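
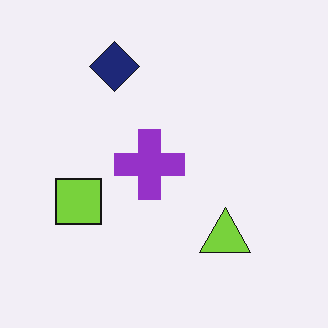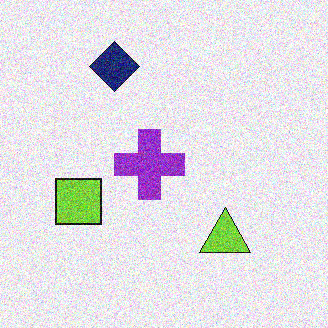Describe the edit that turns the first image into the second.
The image was degraded with strong gaussian noise.

Random speckle covers the whole image, including the flat background.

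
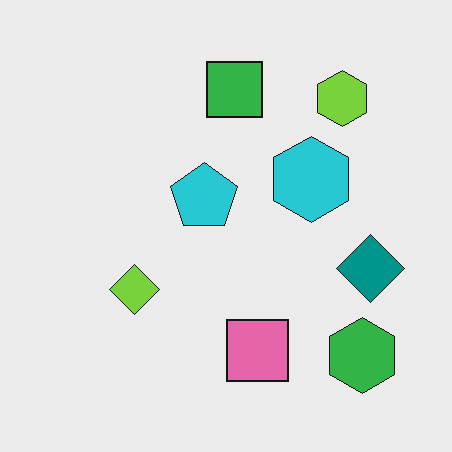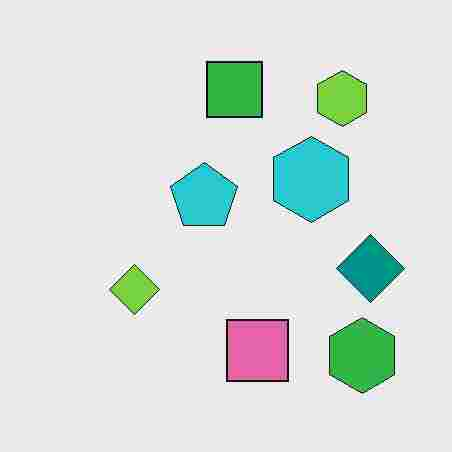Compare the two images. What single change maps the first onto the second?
This is the original image heavily JPEG-compressed with obvious blocking artifacts.

Blocky 8×8 compression artifacts appear around shape edges and the flat background shows ringing — characteristic JPEG degradation.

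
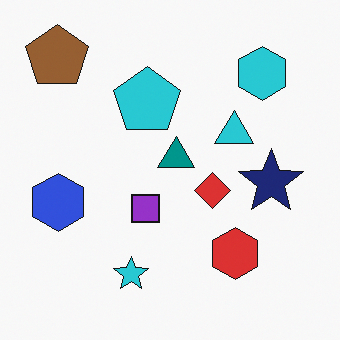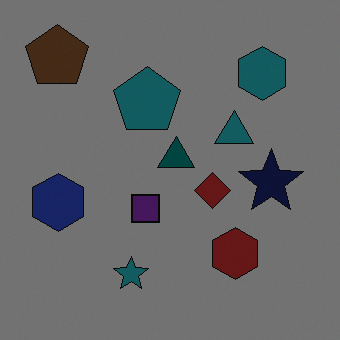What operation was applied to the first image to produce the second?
The image was noticeably darkened.

Every pixel — background and shapes alike — is uniformly darkened.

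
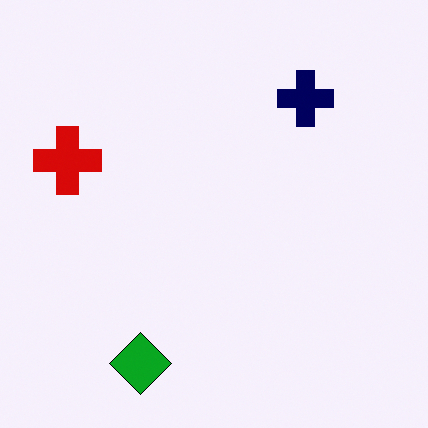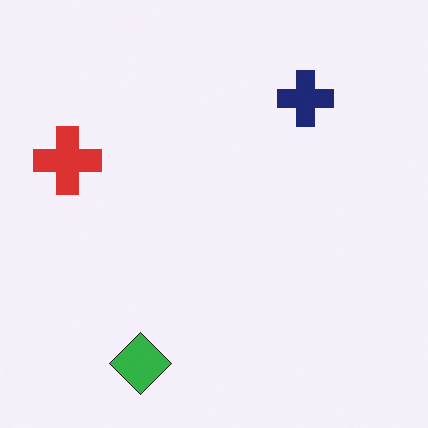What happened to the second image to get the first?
This is the original image given slightly increased contrast.

Tones are pushed away from mid-grey across the whole image — a global contrast change.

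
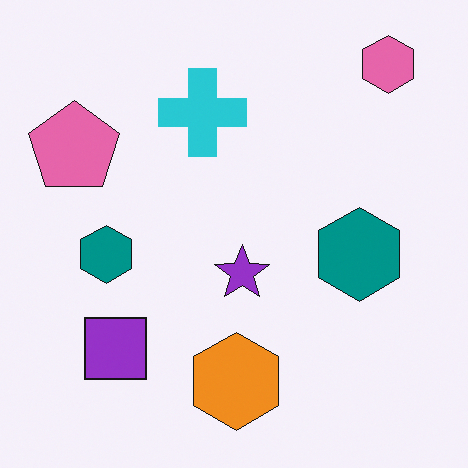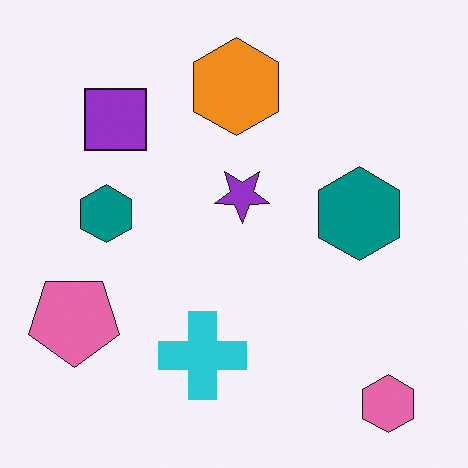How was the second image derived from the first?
The second image is the first flipped vertically (top ↔ bottom).

The pink hexagon is in the top-right of the first image and the bottom-right of the second — shapes on opposite sides of the horizontal midline have swapped in a mirror flip.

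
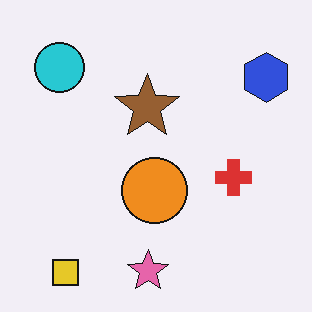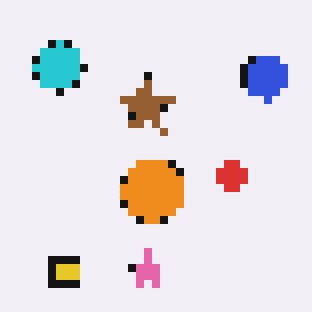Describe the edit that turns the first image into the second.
The second image is the first moderately pixelated.

Shapes are reduced to large square blocks; fine edges and outlines are lost — a downscale-then-upscale (mosaic) effect.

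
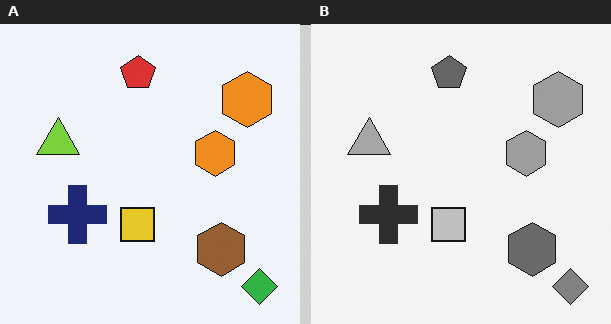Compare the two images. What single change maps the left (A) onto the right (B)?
Converted to grayscale.

All color is removed — every shape is now a shade of grey.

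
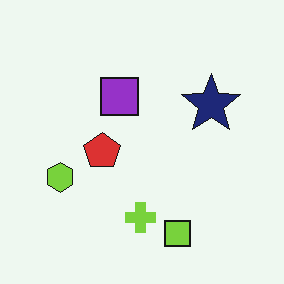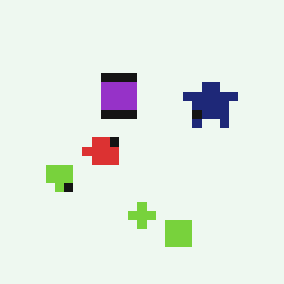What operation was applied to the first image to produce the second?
It was coarsely pixelated.

Shapes are reduced to large square blocks; fine edges and outlines are lost — a downscale-then-upscale (mosaic) effect.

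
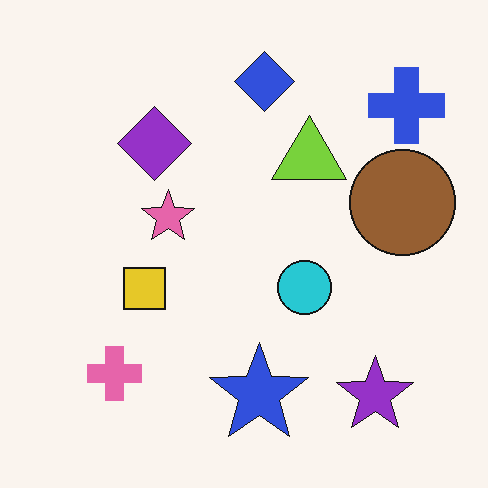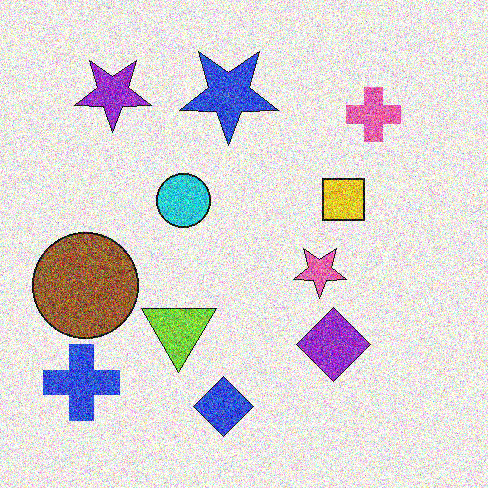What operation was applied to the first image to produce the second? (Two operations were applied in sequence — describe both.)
It was rotated 180°, then degraded with strong gaussian noise.

The blue cross sits in the top-right of the first image and the bottom-left of the second — consistent with a whole-image 180° rotation. Random speckle covers the whole image, including the flat background.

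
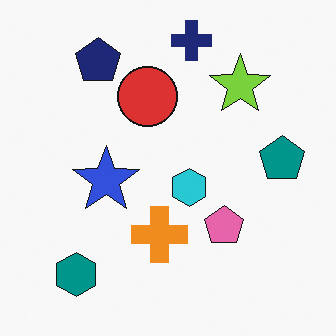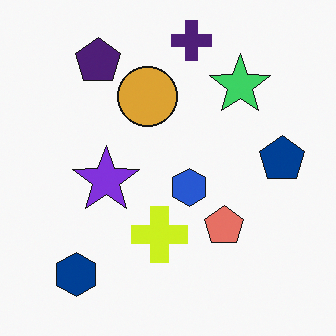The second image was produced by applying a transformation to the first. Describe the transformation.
The second image is the first hue-shifted slightly.

Every shape's color has rotated by the same amount around the hue wheel — a uniform hue shift.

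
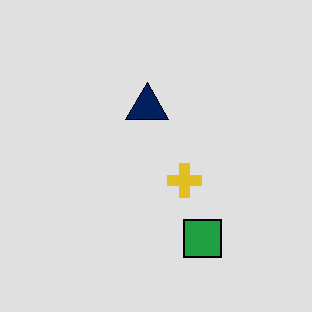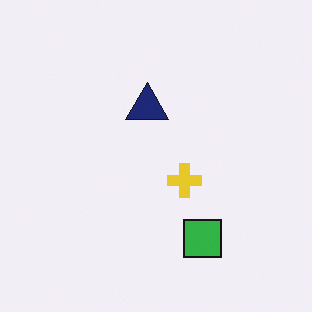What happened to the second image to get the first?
The transformation is: posterized to a reduced palette.

Each flat color has snapped to a coarser quantized level — most visibly, the near-white background has dropped to a flat grey.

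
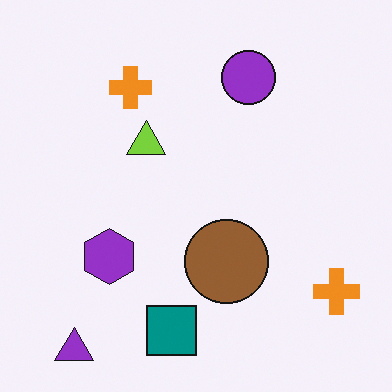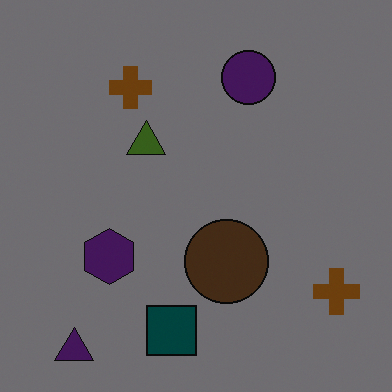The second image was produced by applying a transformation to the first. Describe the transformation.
Noticeably darkened.

Every pixel — background and shapes alike — is uniformly darkened.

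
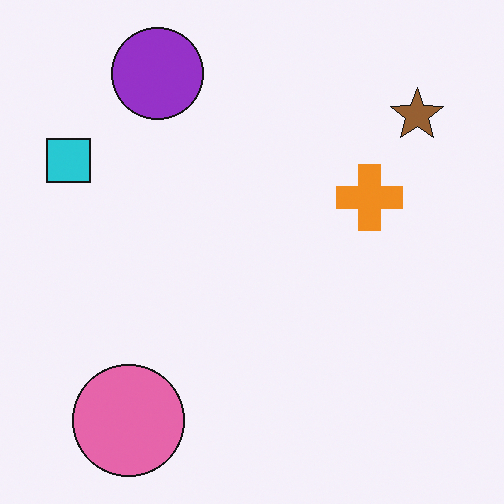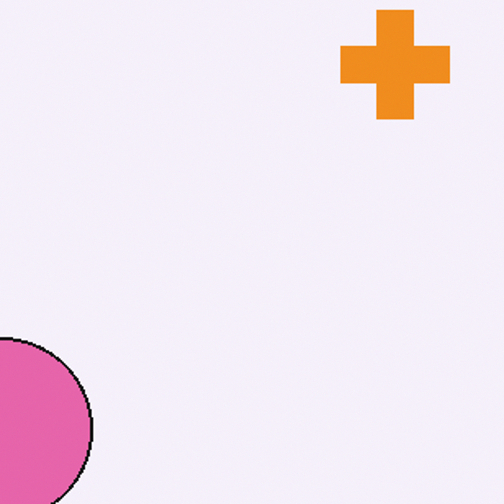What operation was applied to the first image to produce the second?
The transformation is: cropped to a noticeably smaller region and rescaled.

The visible shapes are larger and the field of view is narrower; shapes near the original edges may be partly or wholly outside the frame — a crop-and-rescale.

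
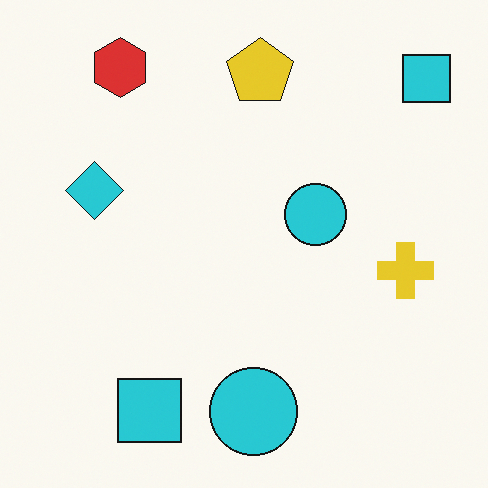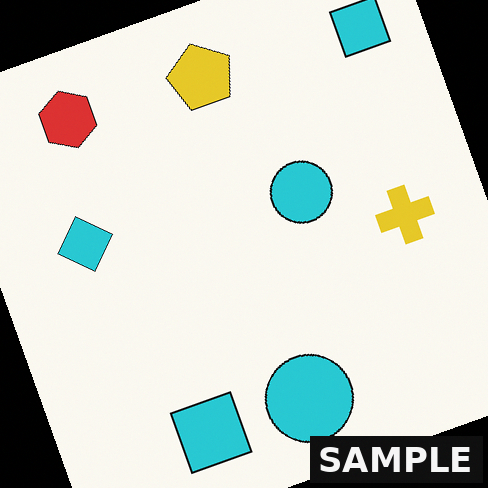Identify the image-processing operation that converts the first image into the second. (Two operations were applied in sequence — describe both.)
The image was rotated counter-clockwise by a moderate amount, then watermarked with the text "SAMPLE" in the lower-right corner.

Every shape is tilted by the same angle and the image corners show triangular fill wedges — a whole-image rotation by a non-right angle. A dark label reading "SAMPLE" appears in the lower-right corner.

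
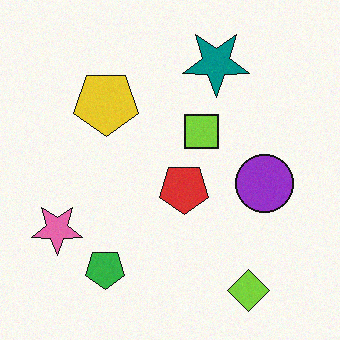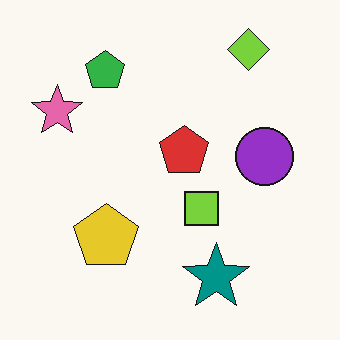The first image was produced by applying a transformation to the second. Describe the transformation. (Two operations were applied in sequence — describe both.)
Degraded with subtle gaussian noise, then flipped vertically (top ↔ bottom).

Random speckle covers the whole image, including the flat background. The lime diamond is in the top-right of the second image and the bottom-right of the first — shapes on opposite sides of the horizontal midline have swapped in a mirror flip.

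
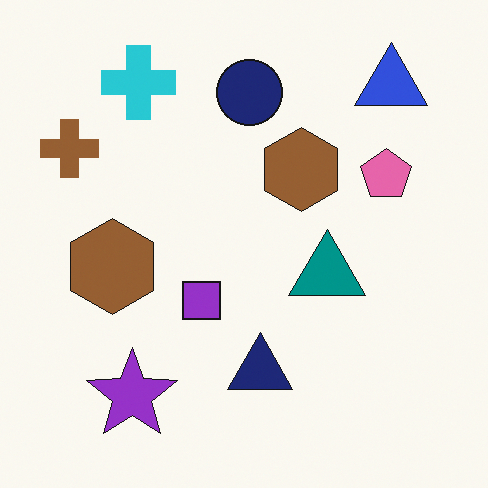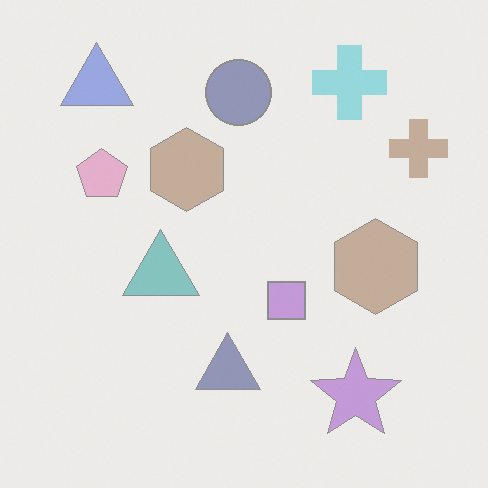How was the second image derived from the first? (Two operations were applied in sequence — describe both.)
The second image is the first flipped horizontally (left ↔ right), then washed out (contrast reduced).

The brown cross is in the top-left of the first image and the top-right of the second — shapes on opposite sides of the vertical midline have swapped in a mirror flip. Tones are pushed toward mid-grey across the whole image — a global contrast change.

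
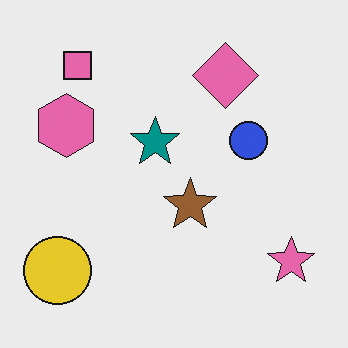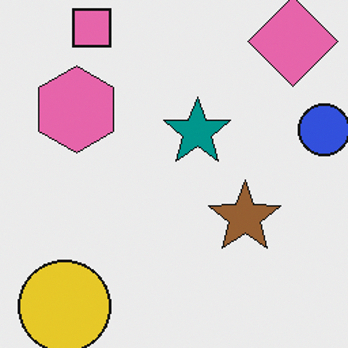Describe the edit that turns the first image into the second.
This is the original image cropped to a modestly smaller region and rescaled.

The visible shapes are larger and the field of view is narrower; shapes near the original edges may be partly or wholly outside the frame — a crop-and-rescale.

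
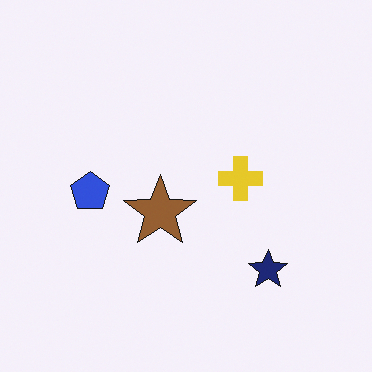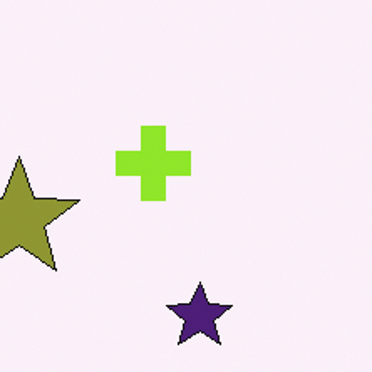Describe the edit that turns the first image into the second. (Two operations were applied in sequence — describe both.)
The second image is the first hue-shifted slightly, then cropped to a noticeably smaller region and rescaled.

Every shape's color has rotated by the same amount around the hue wheel — a uniform hue shift. The visible shapes are larger and the field of view is narrower; shapes near the original edges may be partly or wholly outside the frame — a crop-and-rescale.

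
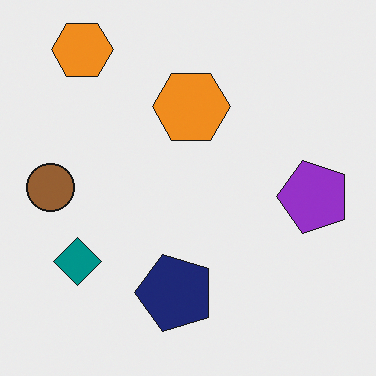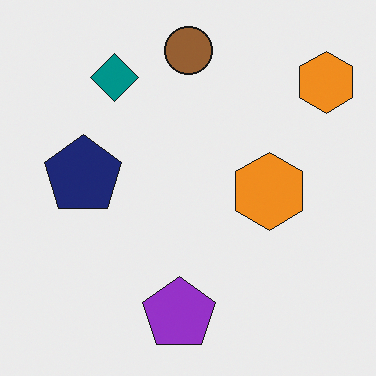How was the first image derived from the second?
The image was rotated 90° counter-clockwise.

The brown circle sits in the top of the second image and the left of the first — consistent with a whole-image 90° counter-clockwise rotation.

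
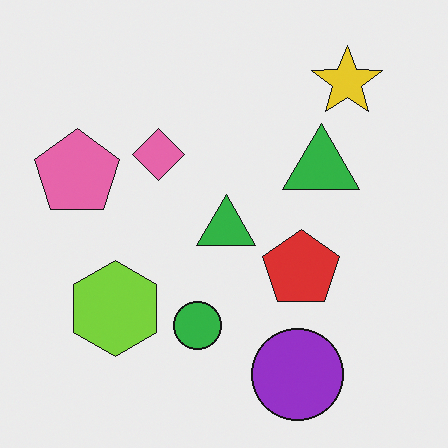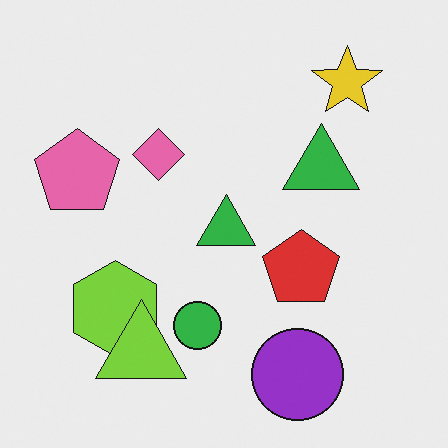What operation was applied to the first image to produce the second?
It was overlaid with an additional lime triangle.

A lime triangle appears in the second image that is absent from the first.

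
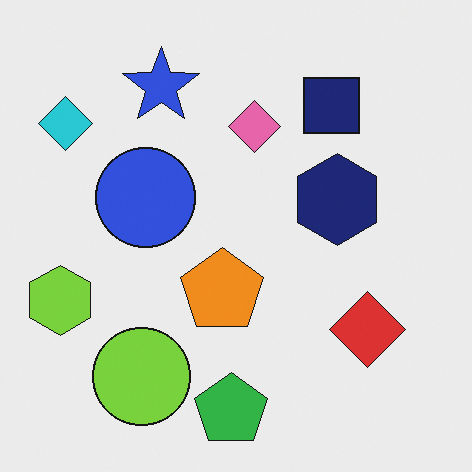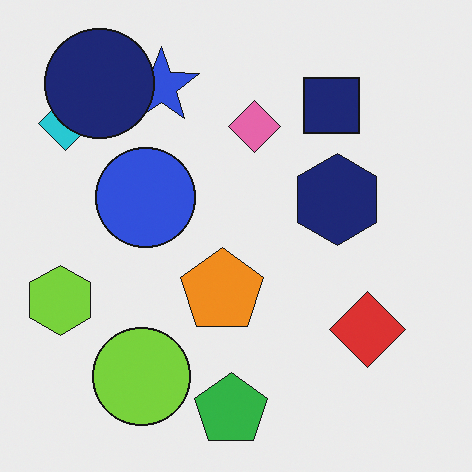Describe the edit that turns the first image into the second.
Overlaid with an additional navy circle.

A navy circle appears in the second image that is absent from the first.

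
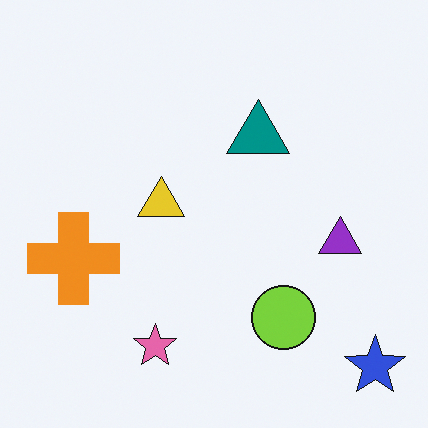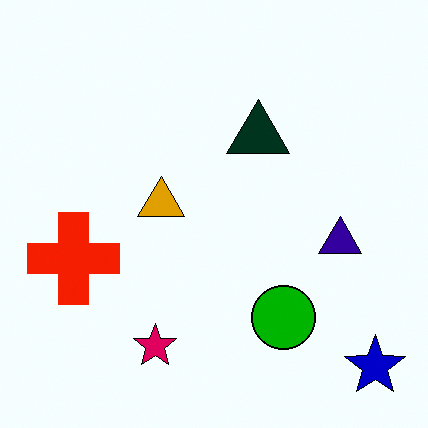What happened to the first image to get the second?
The image was given much higher contrast.

Tones are pushed away from mid-grey across the whole image — a global contrast change.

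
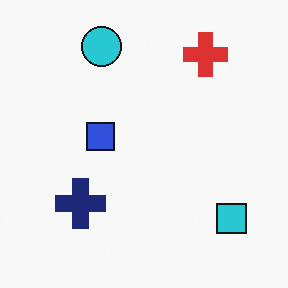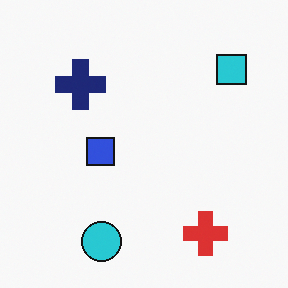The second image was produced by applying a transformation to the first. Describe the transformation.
This is the original image flipped vertically (top ↔ bottom).

The cyan circle is in the top of the first image and the bottom of the second — shapes on opposite sides of the horizontal midline have swapped in a mirror flip.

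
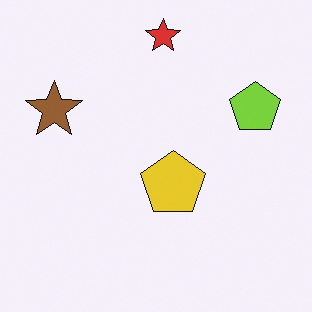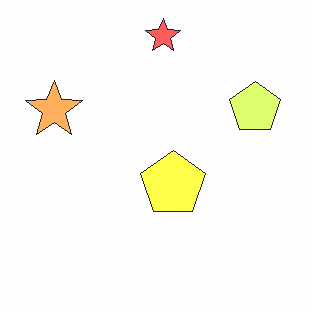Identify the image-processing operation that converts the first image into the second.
The image was substantially brightened.

Every pixel — background and shapes alike — is uniformly brightened.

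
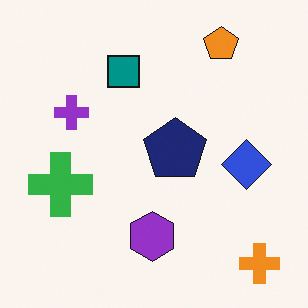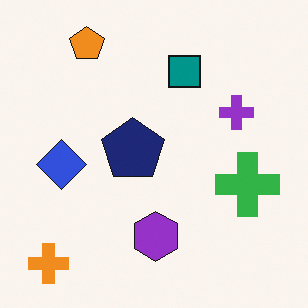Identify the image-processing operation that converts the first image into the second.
The second image is the first flipped horizontally (left ↔ right).

The orange cross is in the bottom-right of the first image and the bottom-left of the second — shapes on opposite sides of the vertical midline have swapped in a mirror flip.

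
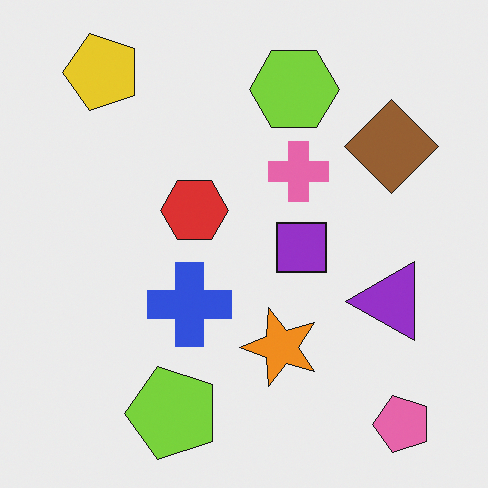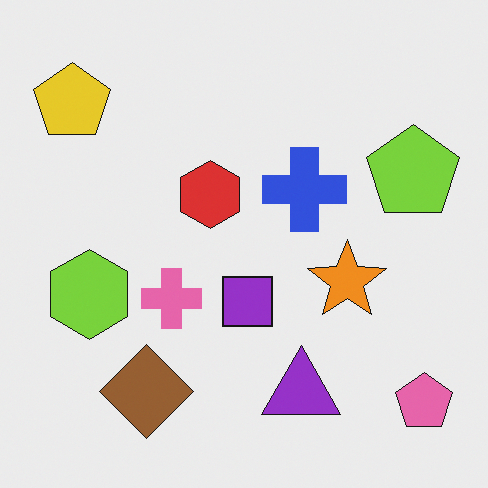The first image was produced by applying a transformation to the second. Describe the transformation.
The first image is the second transposed (reflected across the top-left ↔ bottom-right diagonal).

Shapes have swapped their row and column positions — what was in the top-right is now in the bottom-left — a diagonal reflection.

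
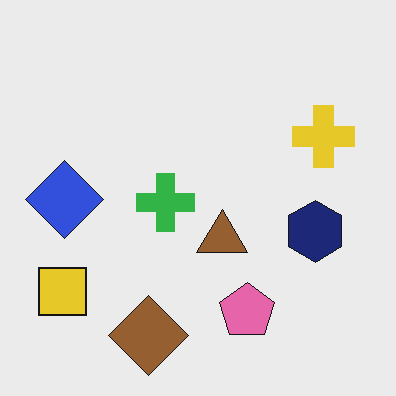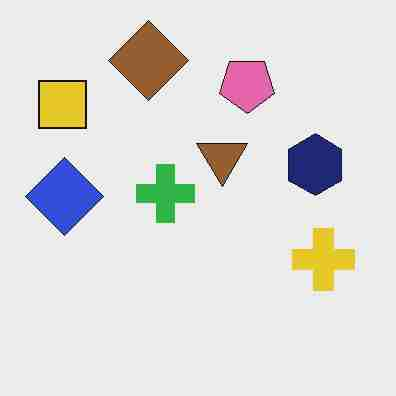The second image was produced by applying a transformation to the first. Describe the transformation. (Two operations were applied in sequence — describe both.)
The second image is the first flipped vertically (top ↔ bottom), then degraded with heavy JPEG compression.

The brown diamond is in the bottom of the first image and the top of the second — shapes on opposite sides of the horizontal midline have swapped in a mirror flip. Blocky 8×8 compression artifacts appear around shape edges and the flat background shows ringing — characteristic JPEG degradation.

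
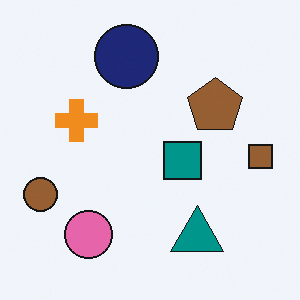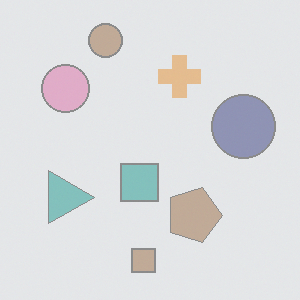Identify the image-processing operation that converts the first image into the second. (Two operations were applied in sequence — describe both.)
It was rotated 90° clockwise, then washed out (contrast reduced).

The brown circle sits in the left of the first image and the top of the second — consistent with a whole-image 90° clockwise rotation. Tones are pushed toward mid-grey across the whole image — a global contrast change.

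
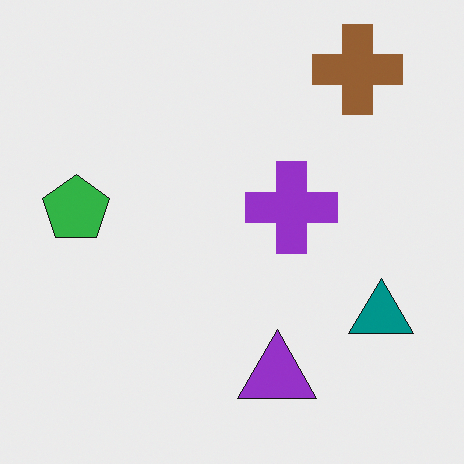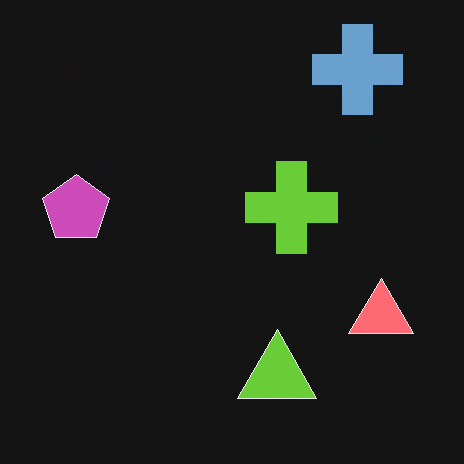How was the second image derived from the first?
Color-inverted (negative).

The light background has become dark and every shape's color is its complement — a photographic negative.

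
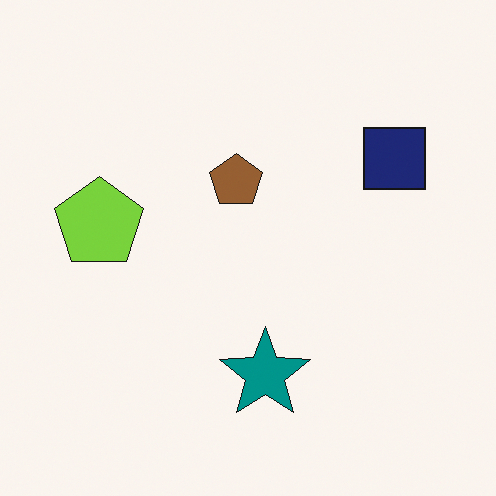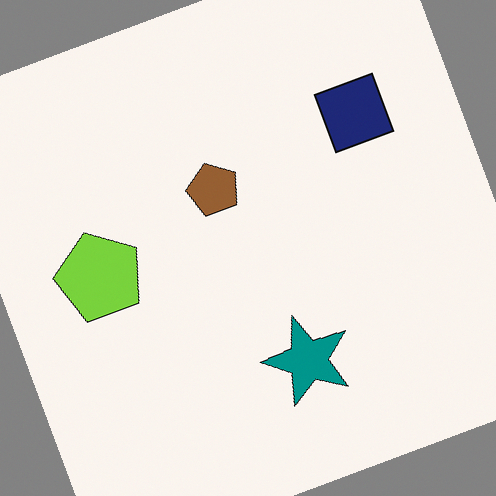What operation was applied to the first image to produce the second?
Rotated counter-clockwise by a moderate amount.

Every shape is tilted by the same angle and the image corners show triangular fill wedges — a whole-image rotation by a non-right angle.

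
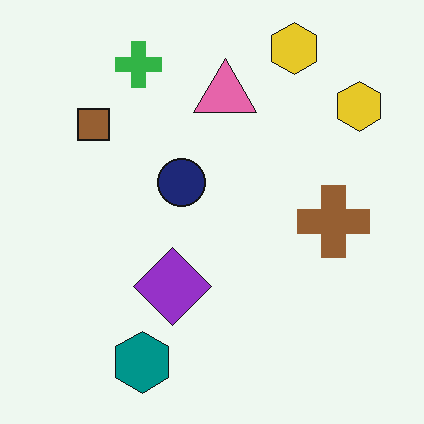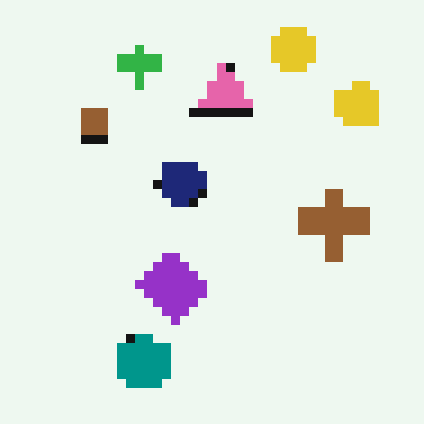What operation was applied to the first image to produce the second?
The transformation is: coarsely pixelated.

Shapes are reduced to large square blocks; fine edges and outlines are lost — a downscale-then-upscale (mosaic) effect.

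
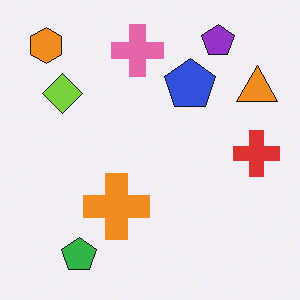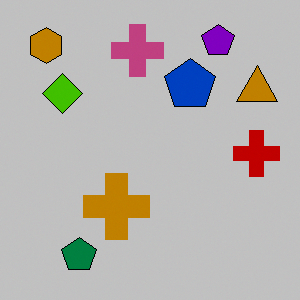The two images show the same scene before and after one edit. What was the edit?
Aggressively posterized.

Each flat color has snapped to a coarser quantized level — most visibly, the near-white background has dropped to a flat grey.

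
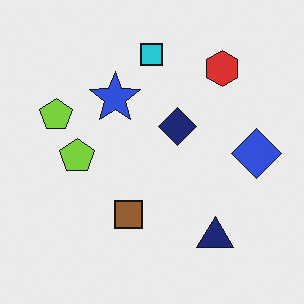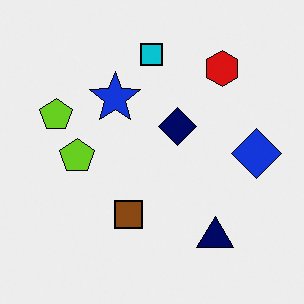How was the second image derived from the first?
The second image is the first given slightly increased contrast.

Tones are pushed away from mid-grey across the whole image — a global contrast change.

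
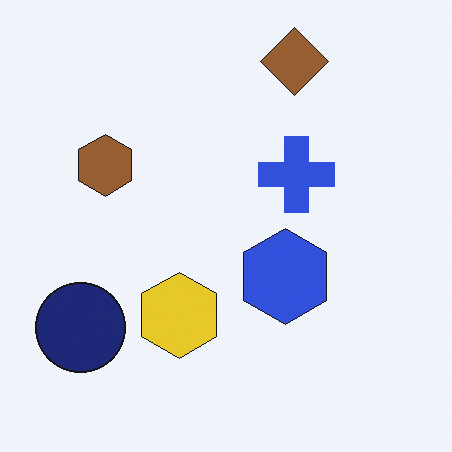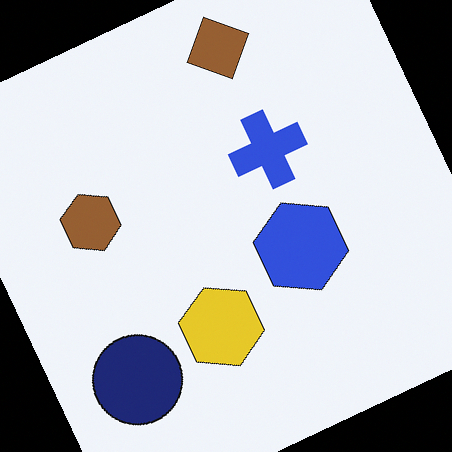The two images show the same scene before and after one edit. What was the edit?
The transformation is: rotated counter-clockwise by a moderate amount.

Every shape is tilted by the same angle and the image corners show triangular fill wedges — a whole-image rotation by a non-right angle.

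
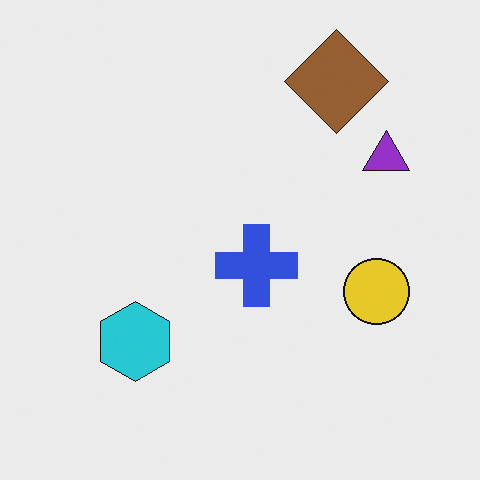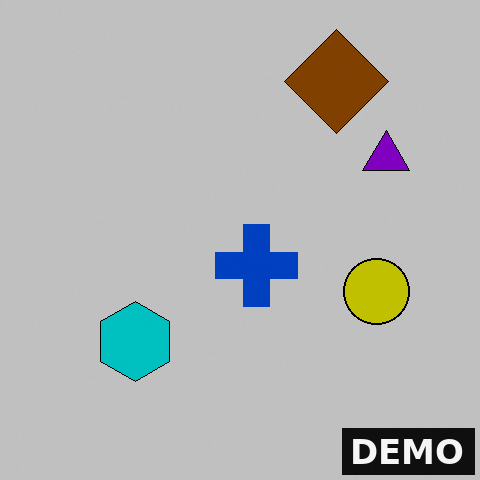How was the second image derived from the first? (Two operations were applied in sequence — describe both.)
This is the original image heavily posterized to just a handful of flat colors, then watermarked with the text "DEMO" in the lower-right corner.

Each flat color has snapped to a coarser quantized level — most visibly, the near-white background has dropped to a flat grey. A dark label reading "DEMO" appears in the lower-right corner.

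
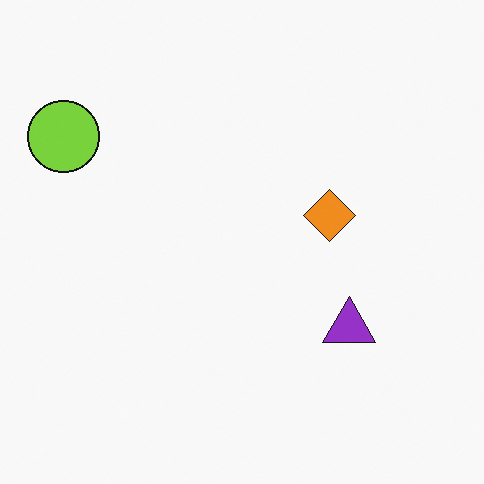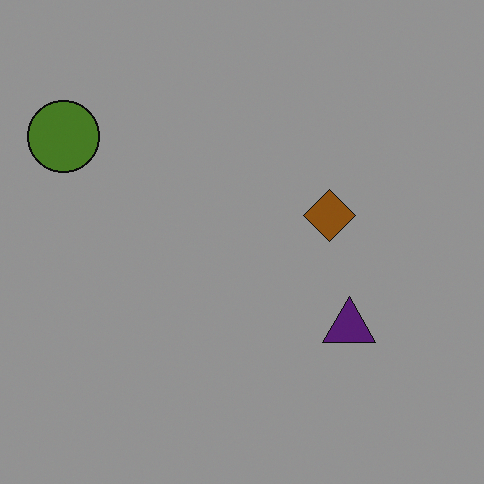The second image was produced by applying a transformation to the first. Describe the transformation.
This is the original image substantially darkened.

Every pixel — background and shapes alike — is uniformly darkened.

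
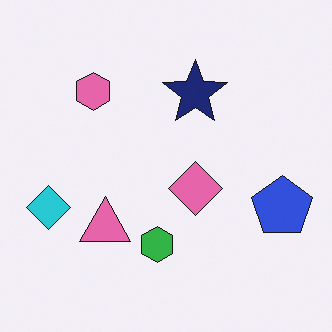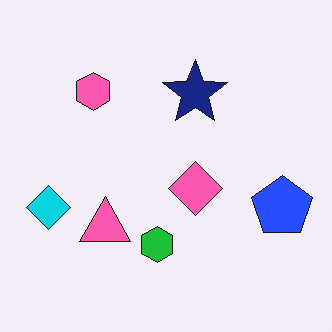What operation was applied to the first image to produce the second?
It was slightly oversaturated.

All colors are more vivid — a global saturation change.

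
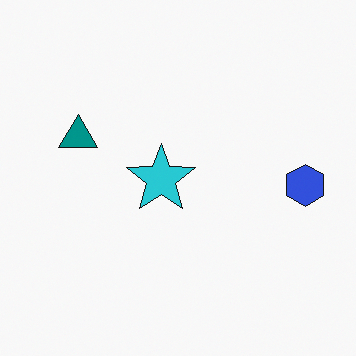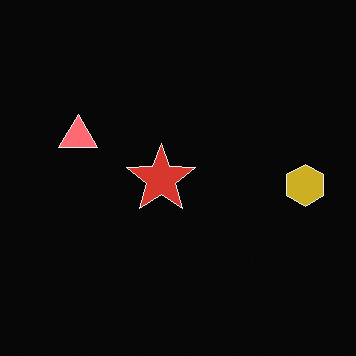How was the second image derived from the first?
The image was color-inverted (negative).

The light background has become dark and every shape's color is its complement — a photographic negative.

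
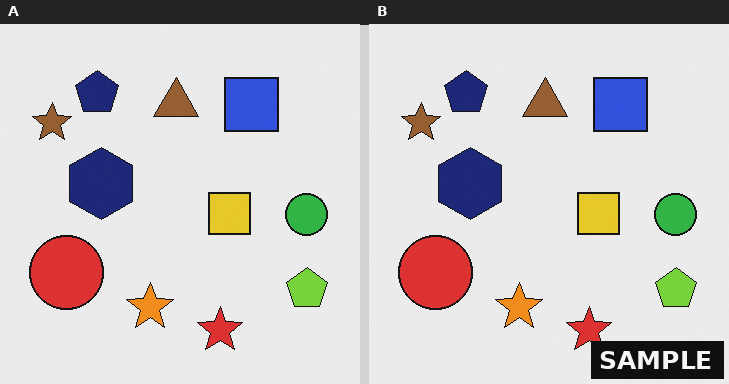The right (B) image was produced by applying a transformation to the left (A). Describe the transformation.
The image was watermarked with the text "SAMPLE" in the lower-right corner.

A dark label reading "SAMPLE" appears in the lower-right corner.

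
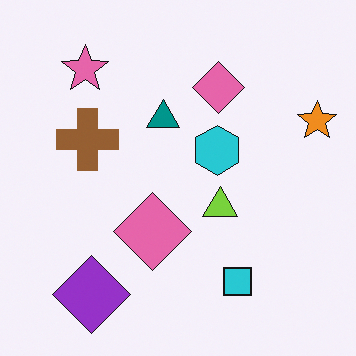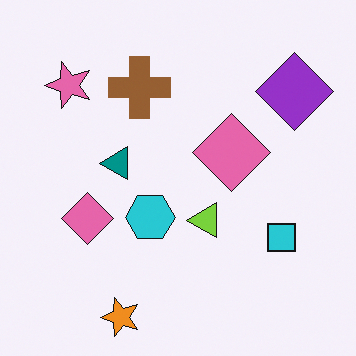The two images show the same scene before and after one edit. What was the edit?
Transposed (reflected across the top-left ↔ bottom-right diagonal).

Shapes have swapped their row and column positions — what was in the top-right is now in the bottom-left — a diagonal reflection.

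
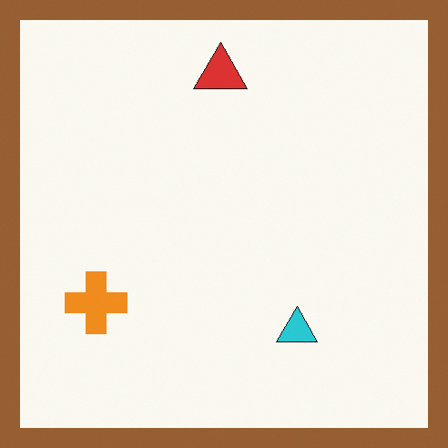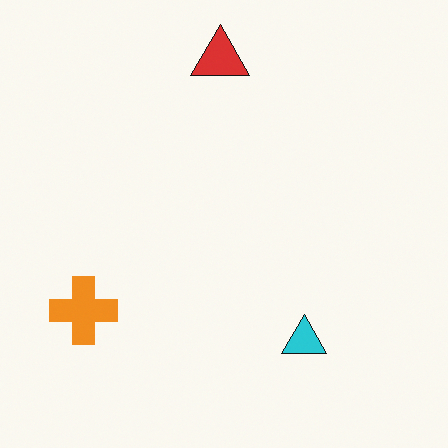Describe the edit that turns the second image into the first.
This is the original image framed with a brown border.

A solid brown frame runs around the edge of the first image, with the content slightly shrunk inside it.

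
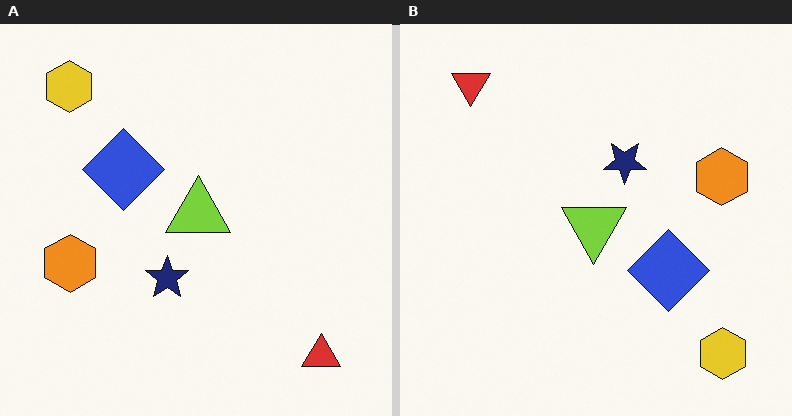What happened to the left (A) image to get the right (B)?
The transformation is: rotated 180°.

The yellow hexagon sits in the top-left of the left (A) image and the bottom-right of the right (B) — consistent with a whole-image 180° rotation.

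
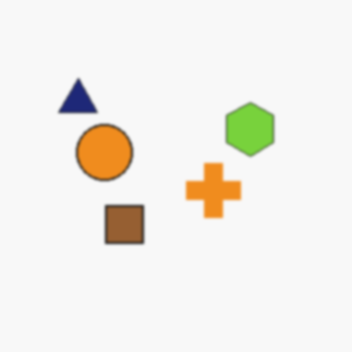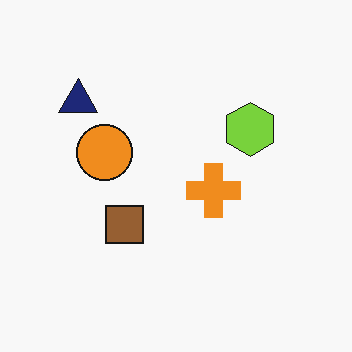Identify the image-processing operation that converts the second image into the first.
It was lightly blurred.

Shape edges and outlines are uniformly softened across the whole image.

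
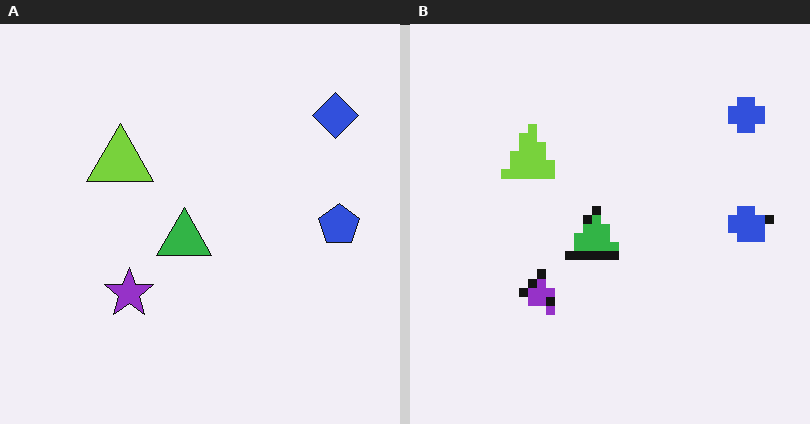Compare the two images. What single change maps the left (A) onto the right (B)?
It was coarsely pixelated.

Shapes are reduced to large square blocks; fine edges and outlines are lost — a downscale-then-upscale (mosaic) effect.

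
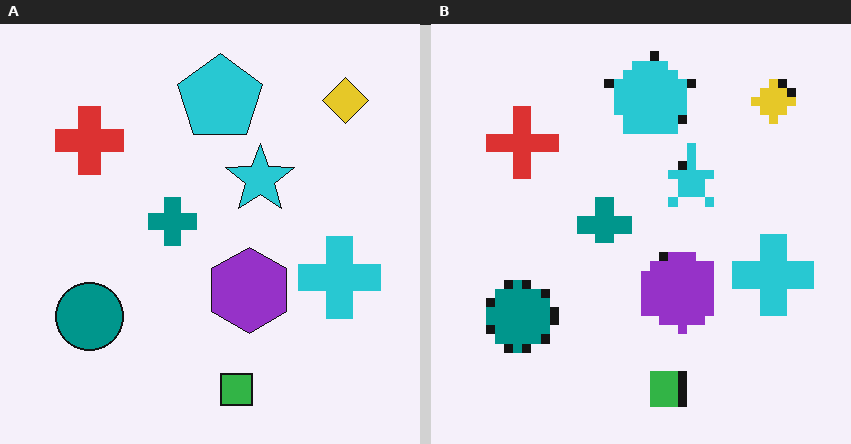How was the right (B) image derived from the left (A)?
It was coarsely pixelated.

Shapes are reduced to large square blocks; fine edges and outlines are lost — a downscale-then-upscale (mosaic) effect.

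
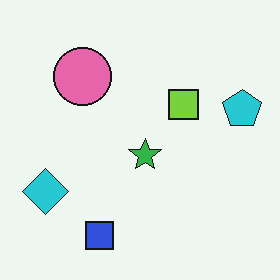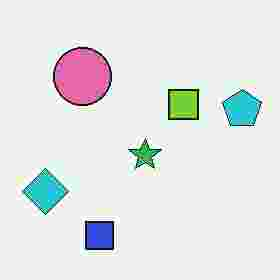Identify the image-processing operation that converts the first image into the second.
It was heavily JPEG-compressed with obvious blocking artifacts.

Blocky 8×8 compression artifacts appear around shape edges and the flat background shows ringing — characteristic JPEG degradation.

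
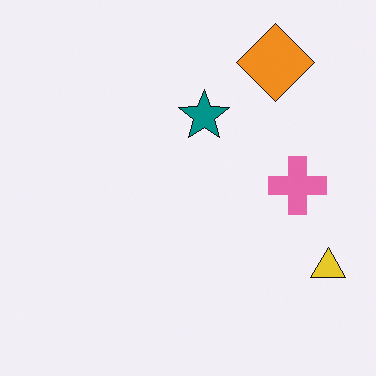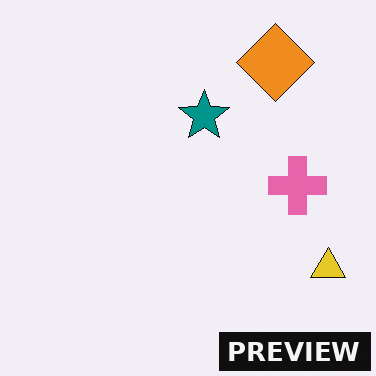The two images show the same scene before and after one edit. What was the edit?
Watermarked with the text "PREVIEW" in the lower-right corner.

A dark label reading "PREVIEW" appears in the lower-right corner.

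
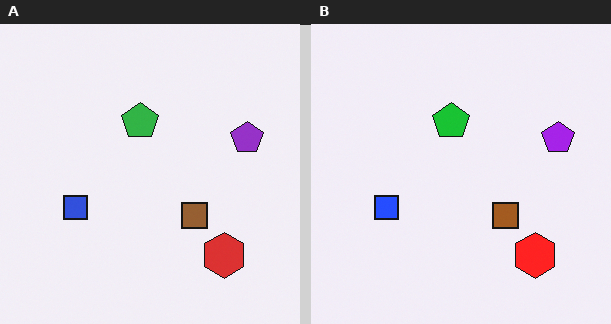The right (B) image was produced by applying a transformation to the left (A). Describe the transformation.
The image was slightly oversaturated.

All colors are more vivid — a global saturation change.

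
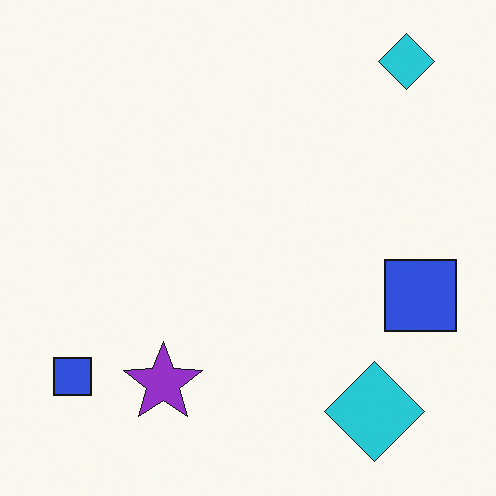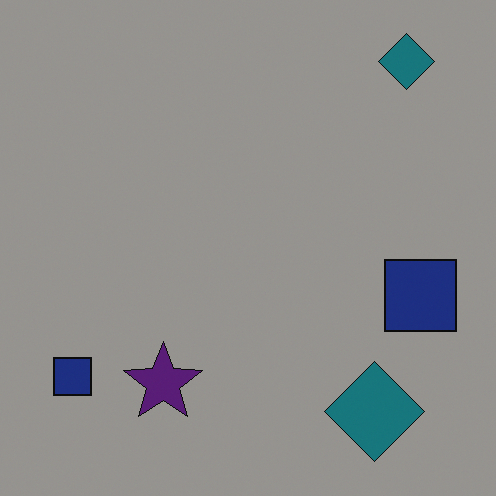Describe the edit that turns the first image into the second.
The transformation is: noticeably darkened.

Every pixel — background and shapes alike — is uniformly darkened.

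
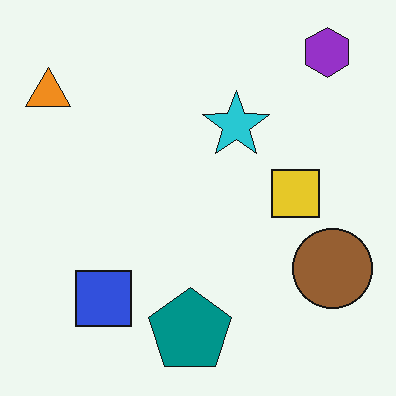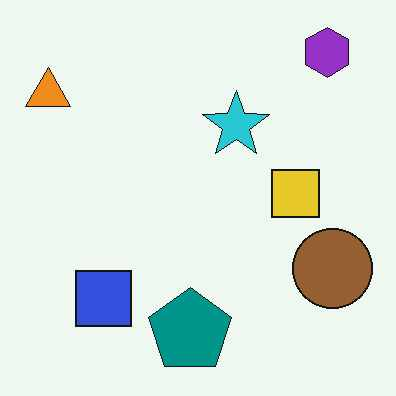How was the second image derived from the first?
The second image is the first given moderate JPEG compression.

Blocky 8×8 compression artifacts appear around shape edges and the flat background shows ringing — characteristic JPEG degradation.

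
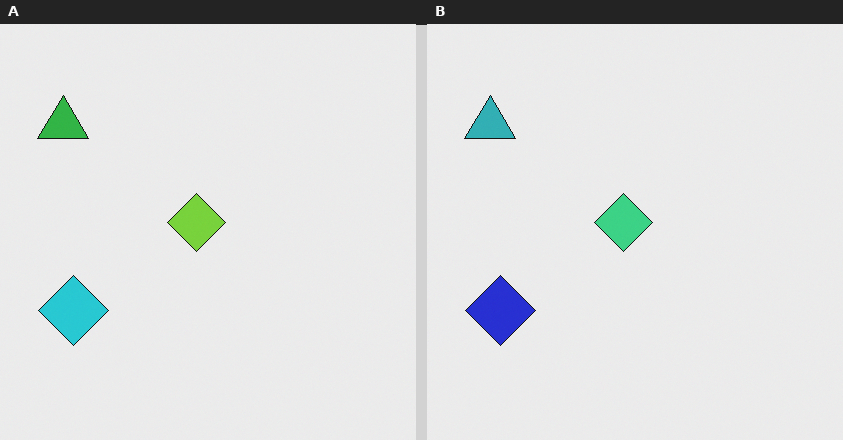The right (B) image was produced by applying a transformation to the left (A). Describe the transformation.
It was hue-shifted slightly.

Every shape's color has rotated by the same amount around the hue wheel — a uniform hue shift.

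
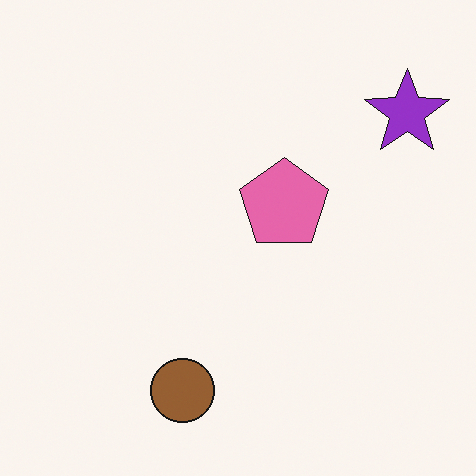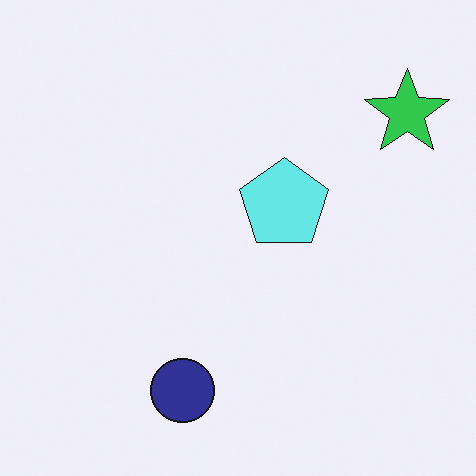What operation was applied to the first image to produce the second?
It was hue-shifted through roughly half the color wheel.

Every shape's color has rotated by the same amount around the hue wheel — a uniform hue shift.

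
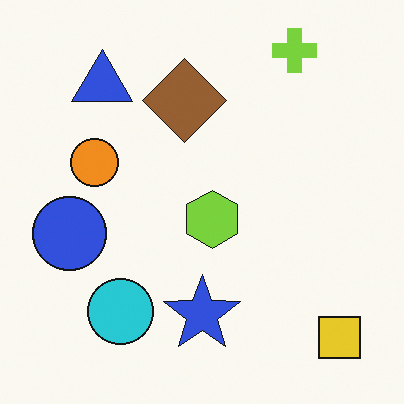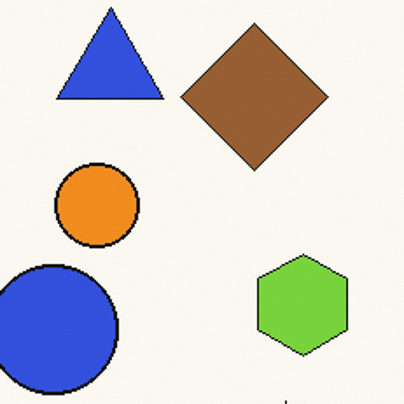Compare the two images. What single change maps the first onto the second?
This is the original image cropped to a noticeably smaller region and rescaled.

The visible shapes are larger and the field of view is narrower; shapes near the original edges may be partly or wholly outside the frame — a crop-and-rescale.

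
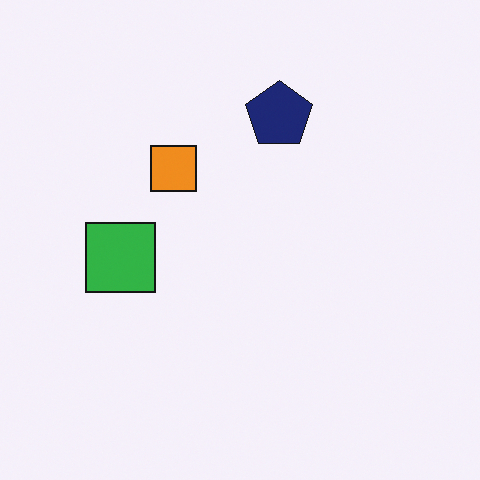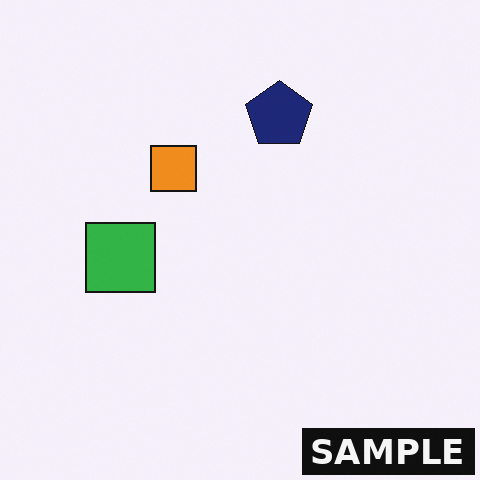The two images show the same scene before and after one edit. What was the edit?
Watermarked with the text "SAMPLE" in the lower-right corner.

A dark label reading "SAMPLE" appears in the lower-right corner.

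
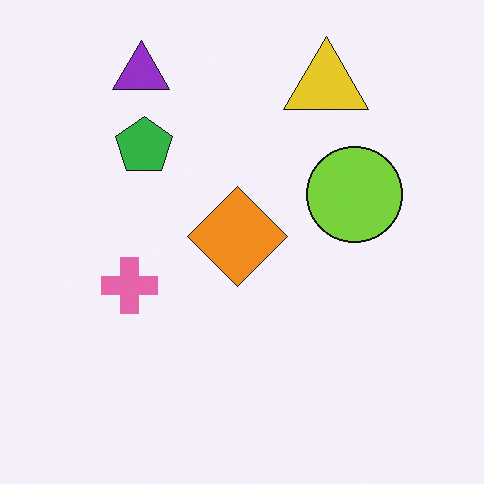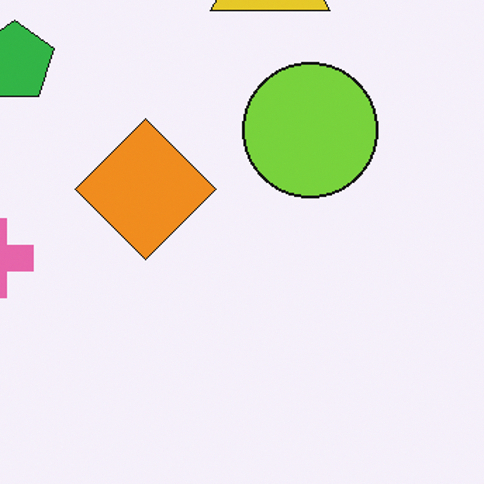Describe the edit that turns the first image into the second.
It was cropped slightly and scaled back up.

The visible shapes are larger and the field of view is narrower; shapes near the original edges may be partly or wholly outside the frame — a crop-and-rescale.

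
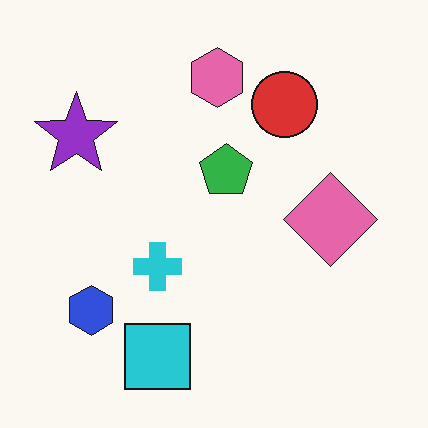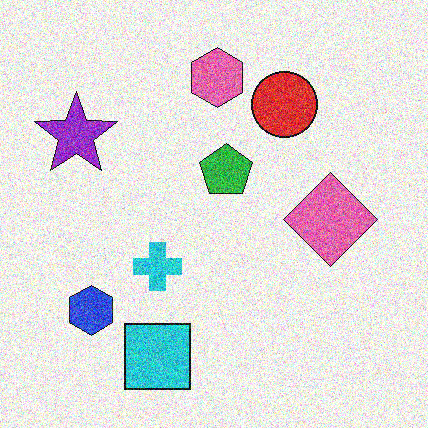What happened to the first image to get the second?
The image was degraded with strong gaussian noise.

Random speckle covers the whole image, including the flat background.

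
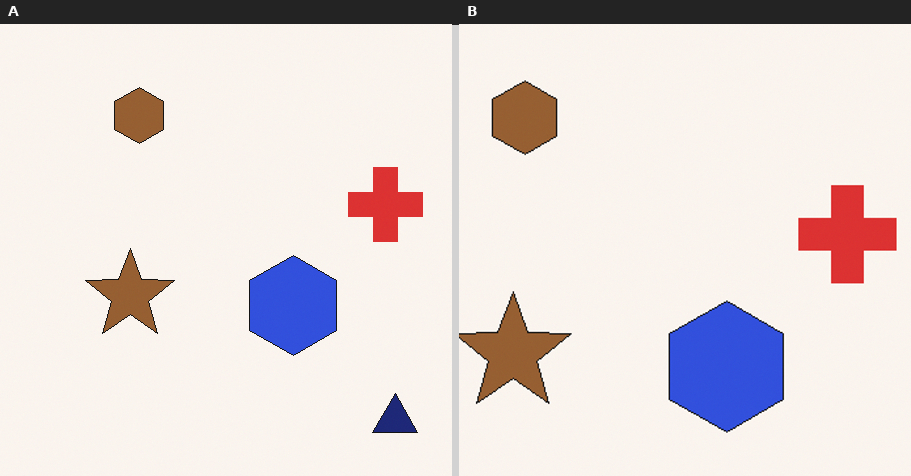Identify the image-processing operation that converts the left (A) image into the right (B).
This is the original image cropped to a modestly smaller region and rescaled.

The visible shapes are larger and the field of view is narrower; shapes near the original edges may be partly or wholly outside the frame — a crop-and-rescale.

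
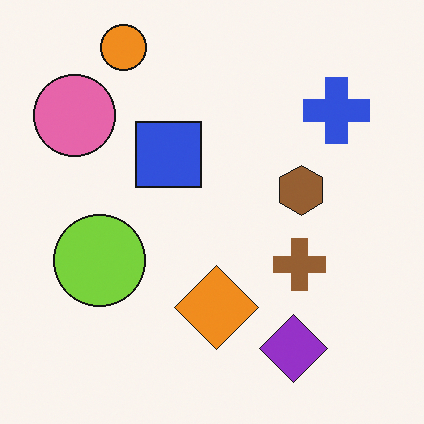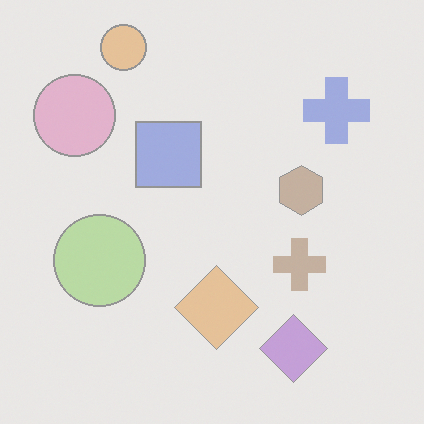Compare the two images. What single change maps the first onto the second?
This is the original image washed out (contrast reduced).

Tones are pushed toward mid-grey across the whole image — a global contrast change.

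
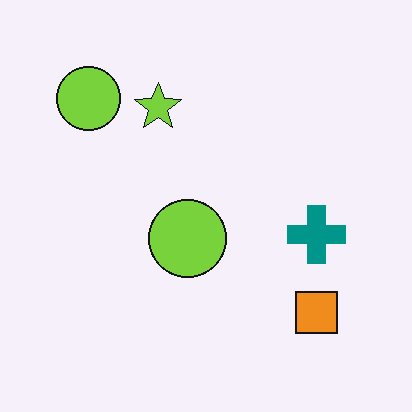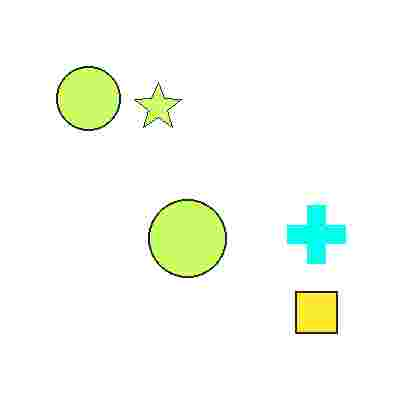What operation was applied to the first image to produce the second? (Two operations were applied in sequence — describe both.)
Brightened a lot, then heavily JPEG-compressed with obvious blocking artifacts.

Every pixel — background and shapes alike — is uniformly brightened. Blocky 8×8 compression artifacts appear around shape edges and the flat background shows ringing — characteristic JPEG degradation.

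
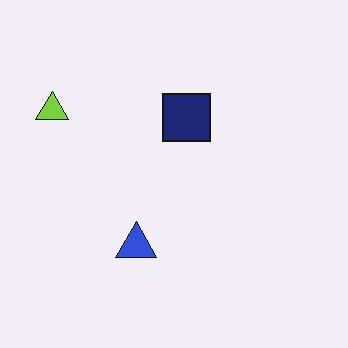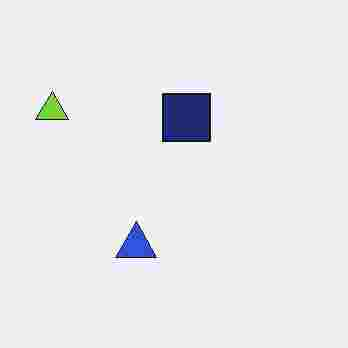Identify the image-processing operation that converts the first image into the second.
The image was heavily JPEG-compressed with obvious blocking artifacts.

Blocky 8×8 compression artifacts appear around shape edges and the flat background shows ringing — characteristic JPEG degradation.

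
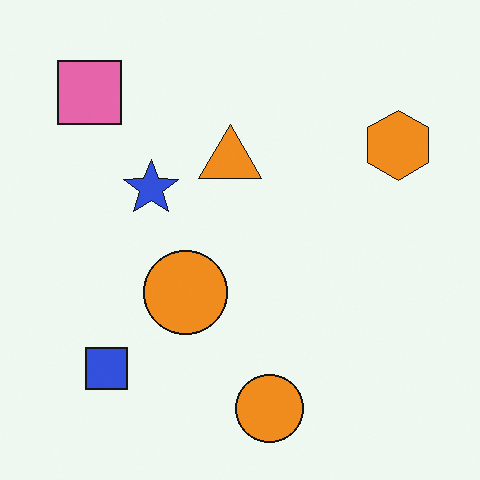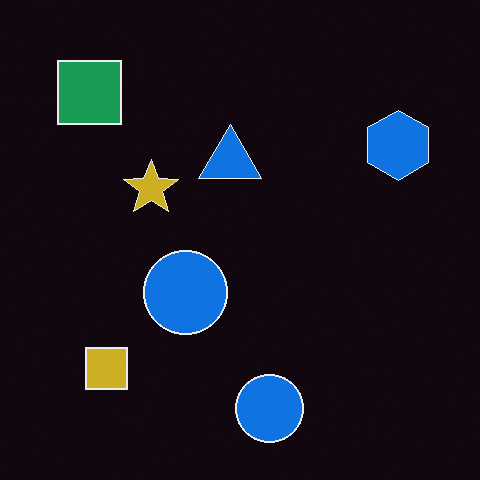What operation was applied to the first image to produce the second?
The second image is the first color-inverted (negative).

The light background has become dark and every shape's color is its complement — a photographic negative.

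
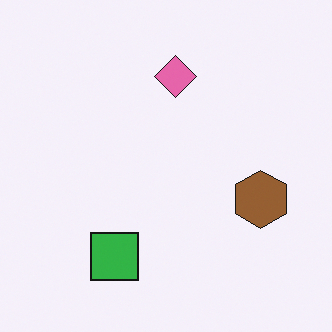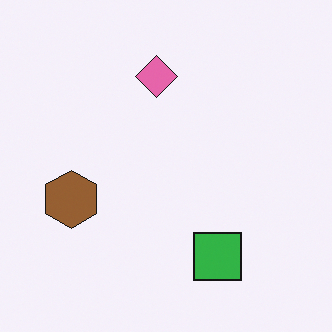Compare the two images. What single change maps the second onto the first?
This is the original image flipped horizontally (left ↔ right).

The brown hexagon is in the left of the second image and the right of the first — shapes on opposite sides of the vertical midline have swapped in a mirror flip.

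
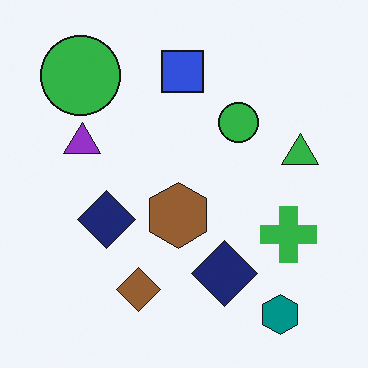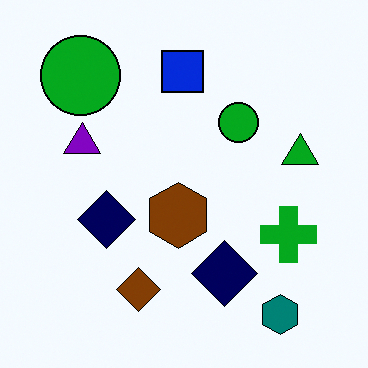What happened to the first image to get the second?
Given slightly increased contrast.

Tones are pushed away from mid-grey across the whole image — a global contrast change.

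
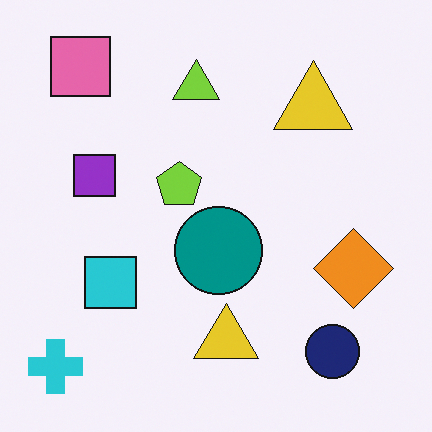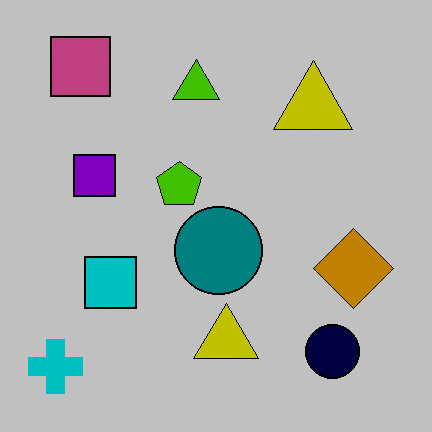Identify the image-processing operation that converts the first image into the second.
Heavily posterized to just a handful of flat colors.

Each flat color has snapped to a coarser quantized level — most visibly, the near-white background has dropped to a flat grey.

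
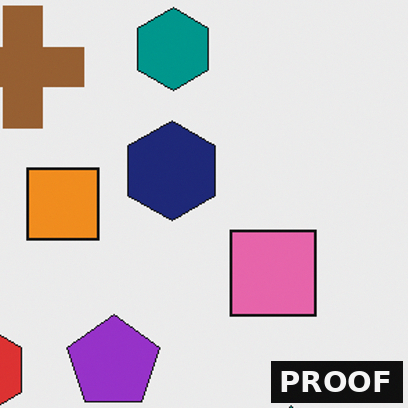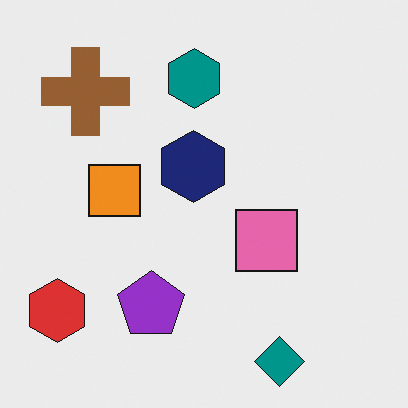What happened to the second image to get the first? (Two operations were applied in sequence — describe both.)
The image was cropped slightly and scaled back up, then watermarked with the text "PROOF" in the lower-right corner.

The visible shapes are larger and the field of view is narrower; shapes near the original edges may be partly or wholly outside the frame — a crop-and-rescale. A dark label reading "PROOF" appears in the lower-right corner.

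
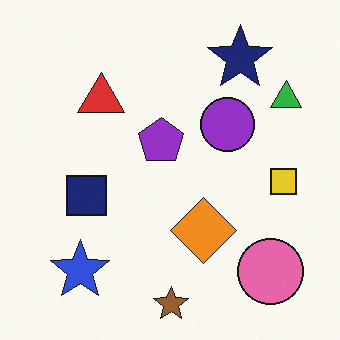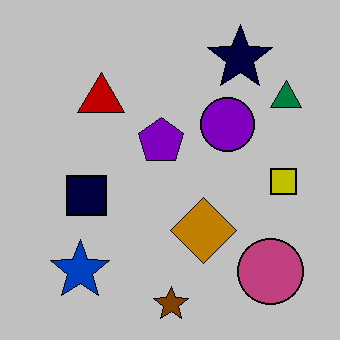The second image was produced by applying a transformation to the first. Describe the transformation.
The image was heavily posterized to just a handful of flat colors.

Each flat color has snapped to a coarser quantized level — most visibly, the near-white background has dropped to a flat grey.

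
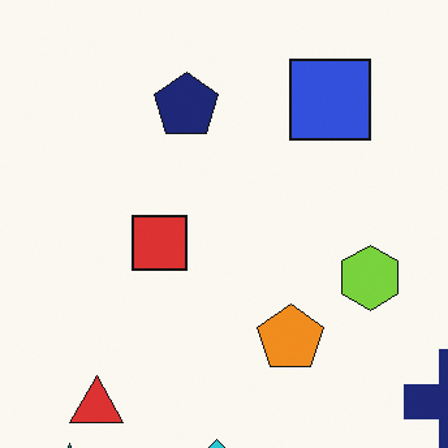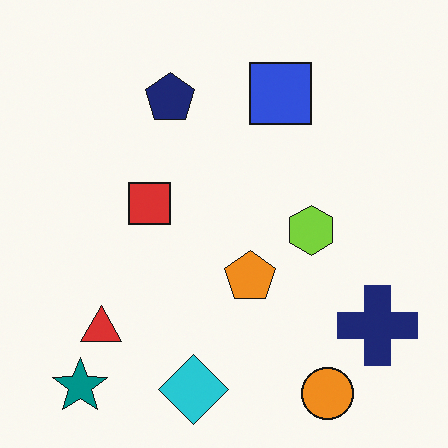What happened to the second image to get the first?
It was cropped slightly and scaled back up.

The visible shapes are larger and the field of view is narrower; shapes near the original edges may be partly or wholly outside the frame — a crop-and-rescale.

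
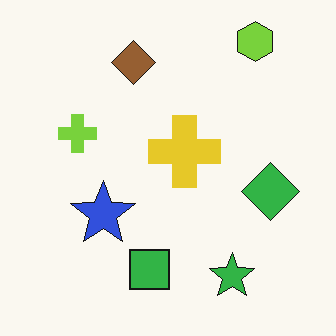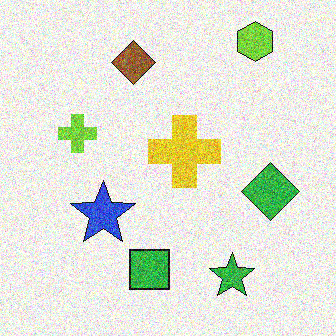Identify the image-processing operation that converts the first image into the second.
Degraded with heavy additive noise.

Random speckle covers the whole image, including the flat background.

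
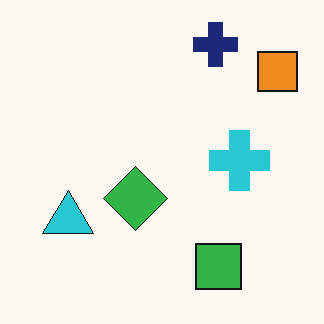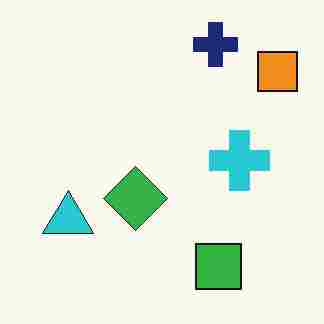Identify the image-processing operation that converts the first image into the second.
It was heavily JPEG-compressed with obvious blocking artifacts.

Blocky 8×8 compression artifacts appear around shape edges and the flat background shows ringing — characteristic JPEG degradation.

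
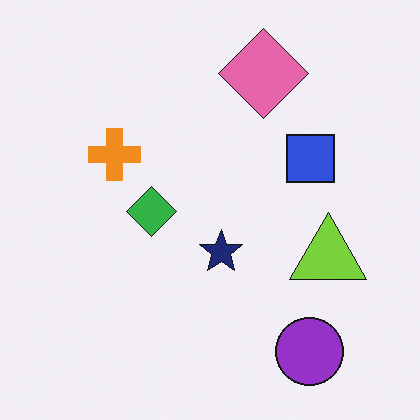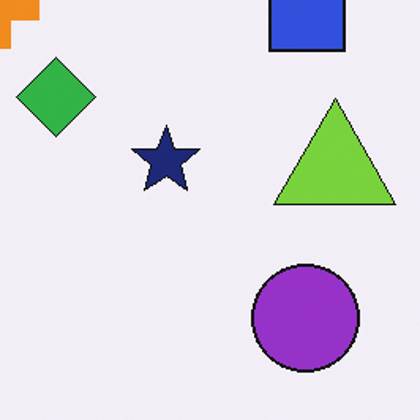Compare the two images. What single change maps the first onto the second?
The transformation is: cropped slightly and scaled back up.

The visible shapes are larger and the field of view is narrower; shapes near the original edges may be partly or wholly outside the frame — a crop-and-rescale.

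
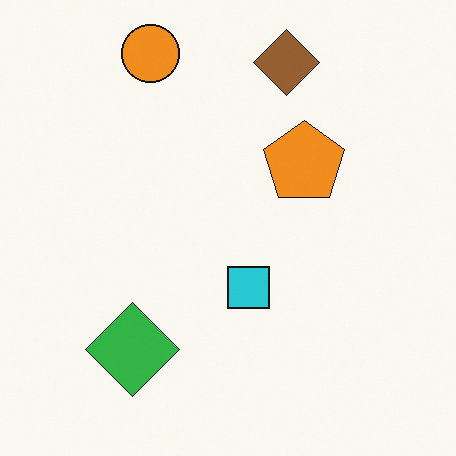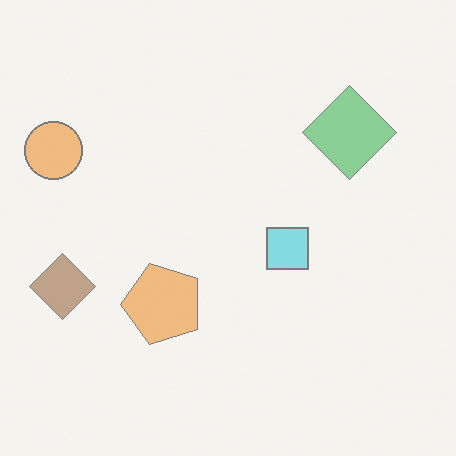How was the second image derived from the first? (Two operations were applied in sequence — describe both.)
The second image is the first transposed (reflected across the top-left ↔ bottom-right diagonal), then given much lower contrast.

Shapes have swapped their row and column positions — what was in the top-right is now in the bottom-left — a diagonal reflection. Tones are pushed toward mid-grey across the whole image — a global contrast change.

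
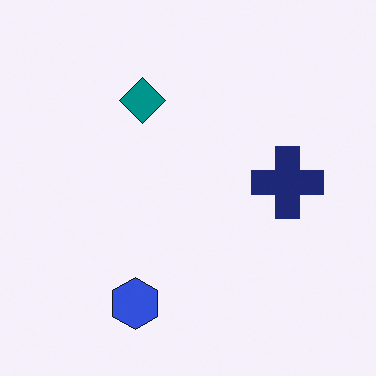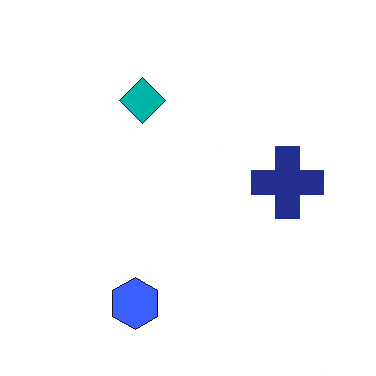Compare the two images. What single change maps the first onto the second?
The transformation is: brightened a little.

Every pixel — background and shapes alike — is uniformly brightened.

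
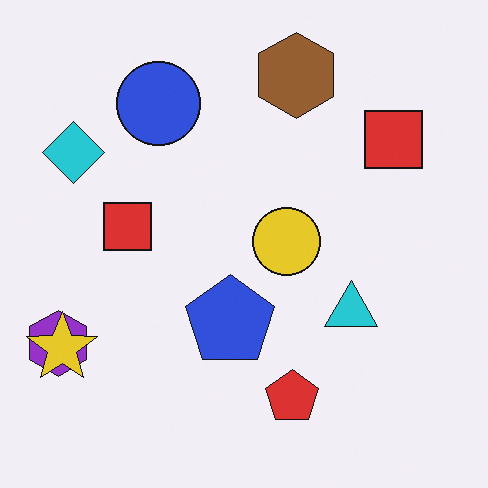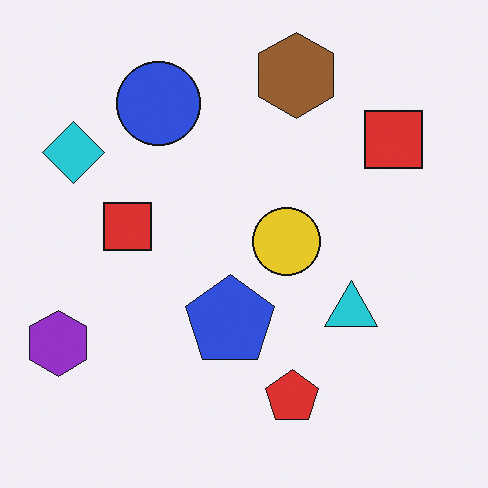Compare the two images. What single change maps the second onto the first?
This is the original image overlaid with an additional yellow star.

A yellow star appears in the first image that is absent from the second.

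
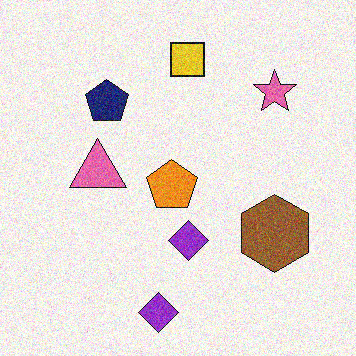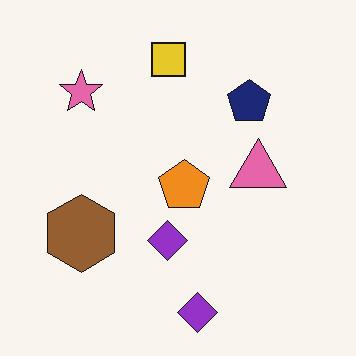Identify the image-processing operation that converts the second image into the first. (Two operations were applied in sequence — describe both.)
The first image is the second flipped horizontally (left ↔ right), then degraded with moderate additive noise.

The pink star is in the top-left of the second image and the top-right of the first — shapes on opposite sides of the vertical midline have swapped in a mirror flip. Random speckle covers the whole image, including the flat background.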